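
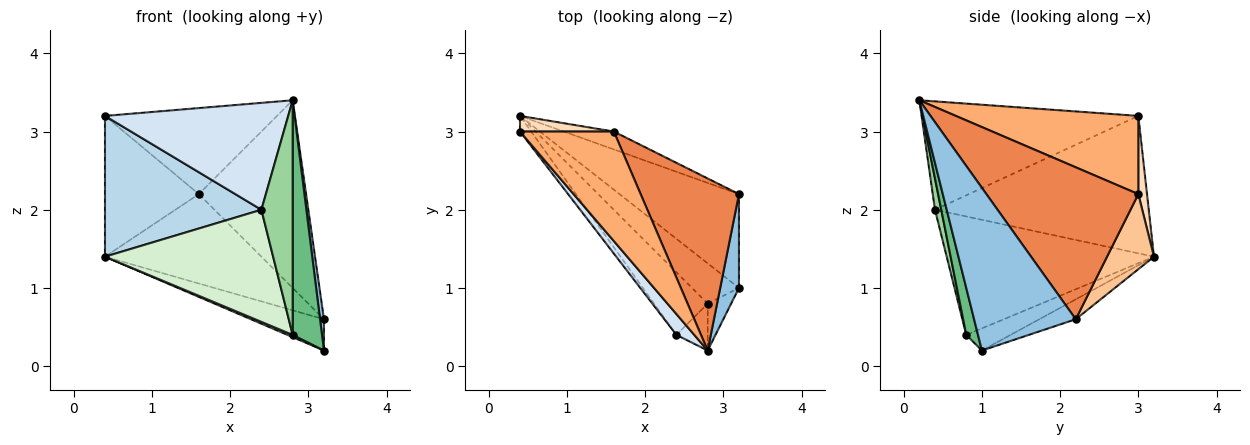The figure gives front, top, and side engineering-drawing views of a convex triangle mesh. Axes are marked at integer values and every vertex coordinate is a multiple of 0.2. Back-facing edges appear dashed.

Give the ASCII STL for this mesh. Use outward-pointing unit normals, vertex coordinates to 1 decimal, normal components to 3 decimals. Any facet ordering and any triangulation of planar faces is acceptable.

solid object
 facet normal -0.156 0.312 -0.937
  outer loop
   vertex 3.2 1.0 0.2
   vertex 0.4 3.2 1.4
   vertex 3.2 2.2 0.6
  endloop
 endfacet
 facet normal 0.993 -0.038 0.115
  outer loop
   vertex 3.2 1.0 0.2
   vertex 3.2 2.2 0.6
   vertex 2.8 0.2 3.4
  endloop
 endfacet
 facet normal -0.805 -0.589 -0.065
  outer loop
   vertex 2.4 0.4 2.0
   vertex 0.4 3.0 3.2
   vertex 0.4 3.2 1.4
  endloop
 endfacet
 facet normal -0.758 -0.641 0.125
  outer loop
   vertex 2.4 0.4 2.0
   vertex 2.8 0.2 3.4
   vertex 0.4 3.0 3.2
  endloop
 endfacet
 facet normal 0.722 0.510 0.467
  outer loop
   vertex 1.6 3.0 2.2
   vertex 2.8 0.2 3.4
   vertex 3.2 2.2 0.6
  endloop
 endfacet
 facet normal 0.548 0.517 0.658
  outer loop
   vertex 1.6 3.0 2.2
   vertex 0.4 3.0 3.2
   vertex 2.8 0.2 3.4
  endloop
 endfacet
 facet normal 0.282 0.941 -0.188
  outer loop
   vertex 1.6 3.0 2.2
   vertex 3.2 2.2 0.6
   vertex 0.4 3.2 1.4
  endloop
 endfacet
 facet normal 0.092 0.990 0.110
  outer loop
   vertex 1.6 3.0 2.2
   vertex 0.4 3.2 1.4
   vertex 0.4 3.0 3.2
  endloop
 endfacet
 facet normal 0.365 -0.913 -0.183
  outer loop
   vertex 2.8 0.8 0.4
   vertex 3.2 1.0 0.2
   vertex 2.8 0.2 3.4
  endloop
 endfacet
 facet normal 0.192 -0.962 -0.192
  outer loop
   vertex 2.8 0.8 0.4
   vertex 2.8 0.2 3.4
   vertex 2.4 0.4 2.0
  endloop
 endfacet
 facet normal -0.426 -0.050 -0.903
  outer loop
   vertex 2.8 0.8 0.4
   vertex 0.4 3.2 1.4
   vertex 3.2 1.0 0.2
  endloop
 endfacet
 facet normal -0.733 -0.594 -0.332
  outer loop
   vertex 2.8 0.8 0.4
   vertex 2.4 0.4 2.0
   vertex 0.4 3.2 1.4
  endloop
 endfacet
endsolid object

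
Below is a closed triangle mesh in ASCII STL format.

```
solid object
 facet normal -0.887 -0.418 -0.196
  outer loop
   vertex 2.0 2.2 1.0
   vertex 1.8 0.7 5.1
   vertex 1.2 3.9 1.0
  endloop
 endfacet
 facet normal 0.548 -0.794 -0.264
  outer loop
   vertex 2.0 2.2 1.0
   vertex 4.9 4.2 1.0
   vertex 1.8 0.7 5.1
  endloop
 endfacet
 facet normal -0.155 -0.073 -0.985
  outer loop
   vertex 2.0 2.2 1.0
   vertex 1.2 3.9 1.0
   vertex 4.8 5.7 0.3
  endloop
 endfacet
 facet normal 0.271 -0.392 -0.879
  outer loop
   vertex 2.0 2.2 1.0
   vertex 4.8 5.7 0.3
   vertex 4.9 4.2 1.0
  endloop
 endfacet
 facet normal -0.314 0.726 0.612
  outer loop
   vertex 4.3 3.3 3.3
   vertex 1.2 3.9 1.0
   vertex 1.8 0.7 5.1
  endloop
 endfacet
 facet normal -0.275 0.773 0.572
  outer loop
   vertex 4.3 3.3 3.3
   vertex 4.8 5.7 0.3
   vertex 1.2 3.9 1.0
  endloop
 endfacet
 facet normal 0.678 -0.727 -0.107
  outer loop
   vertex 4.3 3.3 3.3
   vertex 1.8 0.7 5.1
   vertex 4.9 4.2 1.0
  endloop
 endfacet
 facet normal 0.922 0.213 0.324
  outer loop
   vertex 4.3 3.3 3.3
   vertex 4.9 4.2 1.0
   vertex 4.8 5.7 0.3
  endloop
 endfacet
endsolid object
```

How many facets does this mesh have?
8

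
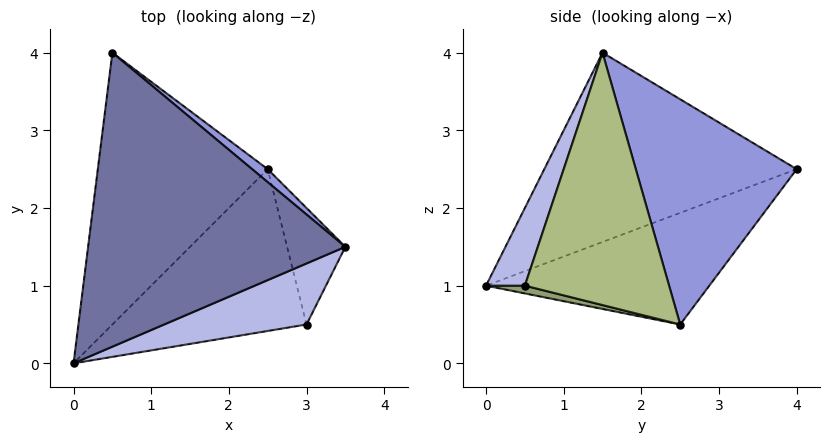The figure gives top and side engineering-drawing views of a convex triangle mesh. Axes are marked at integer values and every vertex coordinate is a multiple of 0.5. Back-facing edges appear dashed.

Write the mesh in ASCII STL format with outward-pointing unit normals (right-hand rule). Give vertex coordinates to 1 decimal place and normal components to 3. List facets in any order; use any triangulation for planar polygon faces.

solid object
 facet normal -0.578 -0.222 0.785
  outer loop
   vertex 0.5 4.0 2.5
   vertex 0.0 0.0 1.0
   vertex 3.5 1.5 4.0
  endloop
 endfacet
 facet normal -0.513 0.357 -0.781
  outer loop
   vertex 2.5 2.5 0.5
   vertex 0.0 0.0 1.0
   vertex 0.5 4.0 2.5
  endloop
 endfacet
 facet normal 0.627 0.778 0.043
  outer loop
   vertex 2.5 2.5 0.5
   vertex 0.5 4.0 2.5
   vertex 3.5 1.5 4.0
  endloop
 endfacet
 facet normal 0.157 -0.944 0.289
  outer loop
   vertex 3.0 0.5 1.0
   vertex 3.5 1.5 4.0
   vertex 0.0 0.0 1.0
  endloop
 endfacet
 facet normal 0.039 -0.233 -0.972
  outer loop
   vertex 3.0 0.5 1.0
   vertex 0.0 0.0 1.0
   vertex 2.5 2.5 0.5
  endloop
 endfacet
 facet normal 0.958 0.184 -0.221
  outer loop
   vertex 3.0 0.5 1.0
   vertex 2.5 2.5 0.5
   vertex 3.5 1.5 4.0
  endloop
 endfacet
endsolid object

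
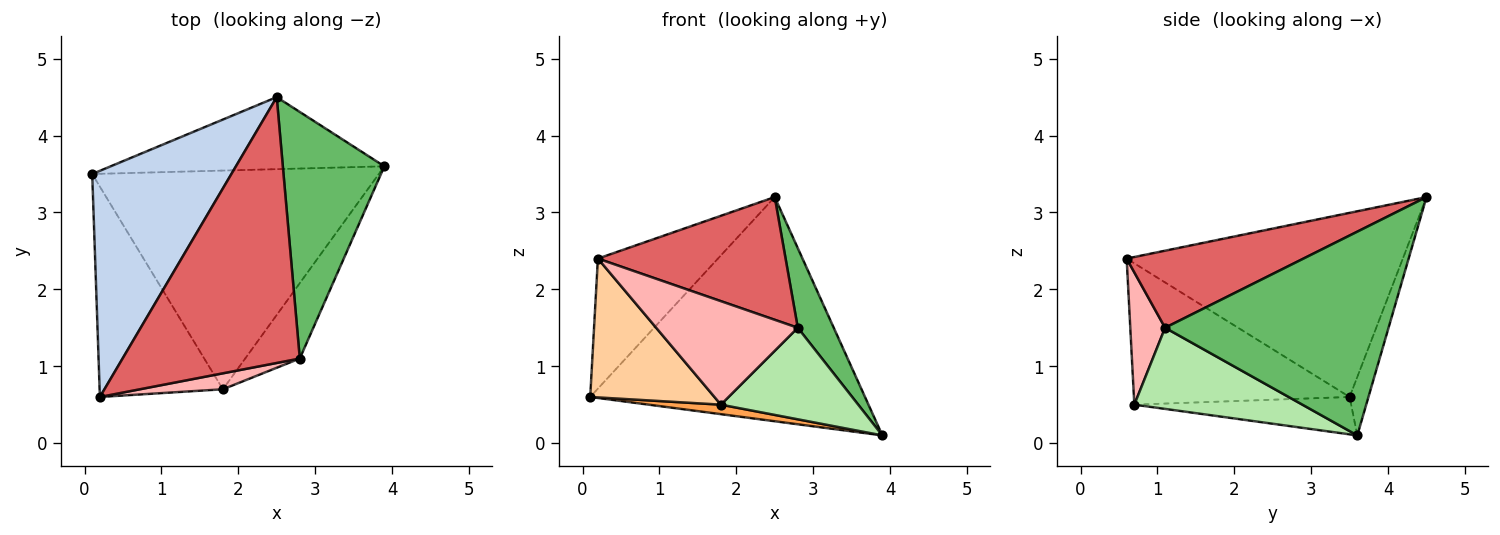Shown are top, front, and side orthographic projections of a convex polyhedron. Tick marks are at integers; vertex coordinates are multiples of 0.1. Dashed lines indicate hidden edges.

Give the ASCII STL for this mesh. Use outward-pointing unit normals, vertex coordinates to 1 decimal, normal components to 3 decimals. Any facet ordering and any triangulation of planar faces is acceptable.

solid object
 facet normal -0.065 0.950 -0.305
  outer loop
   vertex 2.5 4.5 3.2
   vertex 3.9 3.6 0.1
   vertex 0.1 3.5 0.6
  endloop
 endfacet
 facet normal -0.754 0.328 0.570
  outer loop
   vertex 2.5 4.5 3.2
   vertex 0.1 3.5 0.6
   vertex 0.2 0.6 2.4
  endloop
 endfacet
 facet normal -0.129 -0.043 -0.991
  outer loop
   vertex 1.8 0.7 0.5
   vertex 0.1 3.5 0.6
   vertex 3.9 3.6 0.1
  endloop
 endfacet
 facet normal -0.691 -0.398 -0.603
  outer loop
   vertex 1.8 0.7 0.5
   vertex 0.2 0.6 2.4
   vertex 0.1 3.5 0.6
  endloop
 endfacet
 facet normal 0.886 -0.143 0.441
  outer loop
   vertex 2.8 1.1 1.5
   vertex 3.9 3.6 0.1
   vertex 2.5 4.5 3.2
  endloop
 endfacet
 facet normal 0.687 -0.561 -0.462
  outer loop
   vertex 2.8 1.1 1.5
   vertex 1.8 0.7 0.5
   vertex 3.9 3.6 0.1
  endloop
 endfacet
 facet normal 0.367 -0.390 0.844
  outer loop
   vertex 2.8 1.1 1.5
   vertex 2.5 4.5 3.2
   vertex 0.2 0.6 2.4
  endloop
 endfacet
 facet normal 0.236 -0.960 0.148
  outer loop
   vertex 2.8 1.1 1.5
   vertex 0.2 0.6 2.4
   vertex 1.8 0.7 0.5
  endloop
 endfacet
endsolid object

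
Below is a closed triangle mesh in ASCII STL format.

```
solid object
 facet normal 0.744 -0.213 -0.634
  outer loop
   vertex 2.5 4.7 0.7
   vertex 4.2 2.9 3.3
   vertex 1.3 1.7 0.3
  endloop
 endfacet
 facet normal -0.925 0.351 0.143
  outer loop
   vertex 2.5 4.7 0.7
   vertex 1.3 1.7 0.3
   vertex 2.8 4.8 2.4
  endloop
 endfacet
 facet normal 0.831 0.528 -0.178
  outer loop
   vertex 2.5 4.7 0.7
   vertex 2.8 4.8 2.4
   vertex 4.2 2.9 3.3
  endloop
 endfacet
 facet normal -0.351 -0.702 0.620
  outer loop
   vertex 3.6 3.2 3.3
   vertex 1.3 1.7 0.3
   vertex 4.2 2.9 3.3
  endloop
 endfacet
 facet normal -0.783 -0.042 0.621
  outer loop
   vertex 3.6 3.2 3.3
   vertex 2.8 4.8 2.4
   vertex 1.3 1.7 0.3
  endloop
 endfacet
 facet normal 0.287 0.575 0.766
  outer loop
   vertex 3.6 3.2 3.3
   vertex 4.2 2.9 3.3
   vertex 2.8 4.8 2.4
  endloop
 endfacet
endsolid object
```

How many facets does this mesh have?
6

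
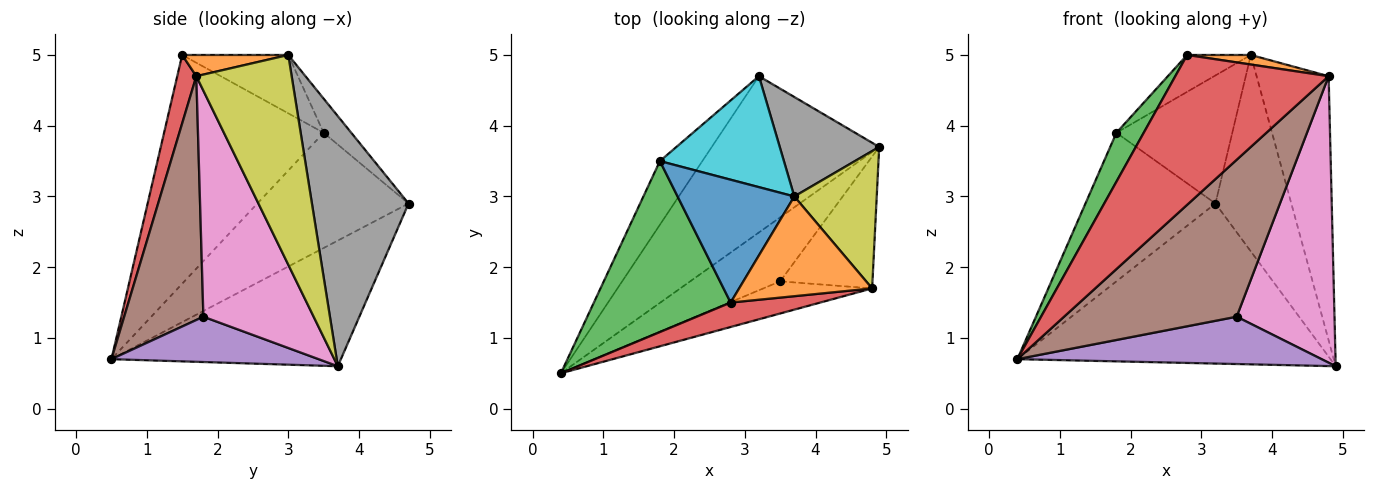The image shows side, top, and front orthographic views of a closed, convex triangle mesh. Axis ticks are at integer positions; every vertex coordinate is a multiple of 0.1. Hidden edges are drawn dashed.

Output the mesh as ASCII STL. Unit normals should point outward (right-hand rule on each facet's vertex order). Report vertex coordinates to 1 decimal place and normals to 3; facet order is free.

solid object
 facet normal -0.464 0.634 -0.619
  outer loop
   vertex 3.2 4.7 2.9
   vertex 4.9 3.7 0.6
   vertex 0.4 0.5 0.7
  endloop
 endfacet
 facet normal -0.730 0.628 -0.269
  outer loop
   vertex 1.8 3.5 3.9
   vertex 3.2 4.7 2.9
   vertex 0.4 0.5 0.7
  endloop
 endfacet
 facet normal -0.849 -0.145 0.508
  outer loop
   vertex 1.8 3.5 3.9
   vertex 0.4 0.5 0.7
   vertex 2.8 1.5 5.0
  endloop
 endfacet
 facet normal 0.122 -0.980 0.160
  outer loop
   vertex 4.8 1.7 4.7
   vertex 2.8 1.5 5.0
   vertex 0.4 0.5 0.7
  endloop
 endfacet
 facet normal 0.375 -0.551 -0.745
  outer loop
   vertex 3.5 1.8 1.3
   vertex 0.4 0.5 0.7
   vertex 4.9 3.7 0.6
  endloop
 endfacet
 facet normal 0.410 -0.893 -0.183
  outer loop
   vertex 3.5 1.8 1.3
   vertex 4.8 1.7 4.7
   vertex 0.4 0.5 0.7
  endloop
 endfacet
 facet normal 0.715 -0.635 -0.292
  outer loop
   vertex 3.5 1.8 1.3
   vertex 4.9 3.7 0.6
   vertex 4.8 1.7 4.7
  endloop
 endfacet
 facet normal 0.751 0.589 0.298
  outer loop
   vertex 3.7 3.0 5.0
   vertex 4.9 3.7 0.6
   vertex 3.2 4.7 2.9
  endloop
 endfacet
 facet normal 0.761 0.575 0.299
  outer loop
   vertex 3.7 3.0 5.0
   vertex 4.8 1.7 4.7
   vertex 4.9 3.7 0.6
  endloop
 endfacet
 facet normal -0.177 0.744 0.644
  outer loop
   vertex 3.7 3.0 5.0
   vertex 3.2 4.7 2.9
   vertex 1.8 3.5 3.9
  endloop
 endfacet
 facet normal -0.432 0.259 0.864
  outer loop
   vertex 3.7 3.0 5.0
   vertex 1.8 3.5 3.9
   vertex 2.8 1.5 5.0
  endloop
 endfacet
 facet normal 0.157 -0.094 0.983
  outer loop
   vertex 3.7 3.0 5.0
   vertex 2.8 1.5 5.0
   vertex 4.8 1.7 4.7
  endloop
 endfacet
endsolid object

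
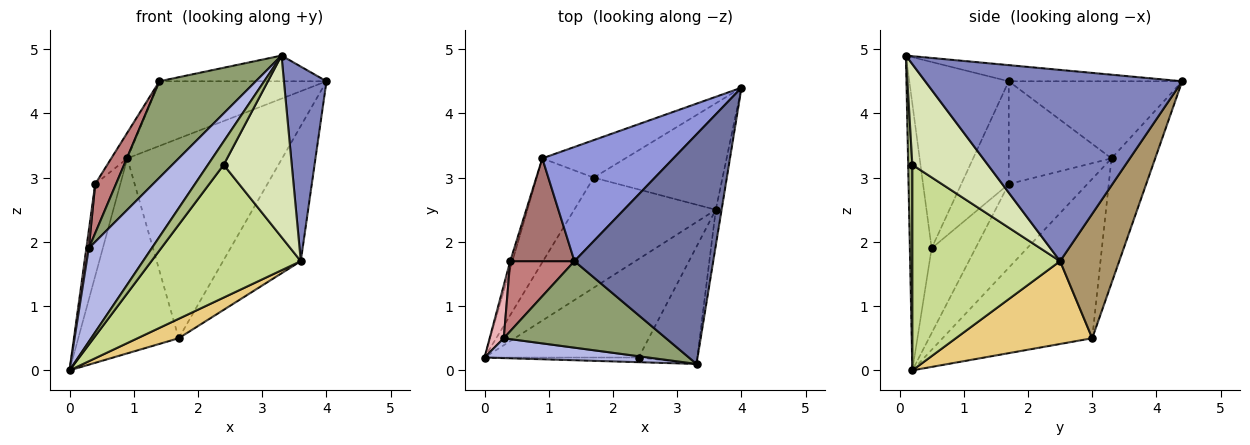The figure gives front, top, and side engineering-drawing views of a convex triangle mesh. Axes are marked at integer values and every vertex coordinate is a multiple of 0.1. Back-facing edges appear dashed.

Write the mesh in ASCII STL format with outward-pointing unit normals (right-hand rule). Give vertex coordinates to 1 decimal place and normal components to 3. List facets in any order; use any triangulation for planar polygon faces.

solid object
 facet normal -0.115 0.111 0.987
  outer loop
   vertex 1.4 1.7 4.5
   vertex 3.3 0.1 4.9
   vertex 4.0 4.4 4.5
  endloop
 endfacet
 facet normal 0.986 -0.163 -0.030
  outer loop
   vertex 3.6 2.5 1.7
   vertex 4.0 4.4 4.5
   vertex 3.3 0.1 4.9
  endloop
 endfacet
 facet normal -0.456 0.439 0.775
  outer loop
   vertex 0.9 3.3 3.3
   vertex 1.4 1.7 4.5
   vertex 4.0 4.4 4.5
  endloop
 endfacet
 facet normal -0.320 -0.927 0.197
  outer loop
   vertex 0.3 0.5 1.9
   vertex 0.0 0.2 0.0
   vertex 3.3 0.1 4.9
  endloop
 endfacet
 facet normal -0.609 -0.590 0.530
  outer loop
   vertex 0.3 0.5 1.9
   vertex 3.3 0.1 4.9
   vertex 1.4 1.7 4.5
  endloop
 endfacet
 facet normal 0.253 -0.949 -0.190
  outer loop
   vertex 2.4 0.2 3.2
   vertex 3.3 0.1 4.9
   vertex 0.0 0.2 0.0
  endloop
 endfacet
 facet normal 0.622 -0.629 -0.467
  outer loop
   vertex 2.4 0.2 3.2
   vertex 0.0 0.2 0.0
   vertex 3.6 2.5 1.7
  endloop
 endfacet
 facet normal 0.682 -0.615 -0.397
  outer loop
   vertex 2.4 0.2 3.2
   vertex 3.6 2.5 1.7
   vertex 3.3 0.1 4.9
  endloop
 endfacet
 facet normal 0.513 0.675 -0.531
  outer loop
   vertex 1.7 3.0 0.5
   vertex 4.0 4.4 4.5
   vertex 3.6 2.5 1.7
  endloop
 endfacet
 facet normal -0.267 0.947 -0.178
  outer loop
   vertex 1.7 3.0 0.5
   vertex 0.9 3.3 3.3
   vertex 4.0 4.4 4.5
  endloop
 endfacet
 facet normal 0.499 -0.151 -0.853
  outer loop
   vertex 1.7 3.0 0.5
   vertex 3.6 2.5 1.7
   vertex 0.0 0.2 0.0
  endloop
 endfacet
 facet normal -0.796 0.534 -0.285
  outer loop
   vertex 1.7 3.0 0.5
   vertex 0.0 0.2 0.0
   vertex 0.9 3.3 3.3
  endloop
 endfacet
 facet normal -0.841 0.131 0.525
  outer loop
   vertex 0.4 1.7 2.9
   vertex 1.4 1.7 4.5
   vertex 0.9 3.3 3.3
  endloop
 endfacet
 facet normal -0.795 -0.348 0.497
  outer loop
   vertex 0.4 1.7 2.9
   vertex 0.3 0.5 1.9
   vertex 1.4 1.7 4.5
  endloop
 endfacet
 facet normal -0.952 0.304 -0.026
  outer loop
   vertex 0.4 1.7 2.9
   vertex 0.9 3.3 3.3
   vertex 0.0 0.2 0.0
  endloop
 endfacet
 facet normal -0.985 -0.055 0.164
  outer loop
   vertex 0.4 1.7 2.9
   vertex 0.0 0.2 0.0
   vertex 0.3 0.5 1.9
  endloop
 endfacet
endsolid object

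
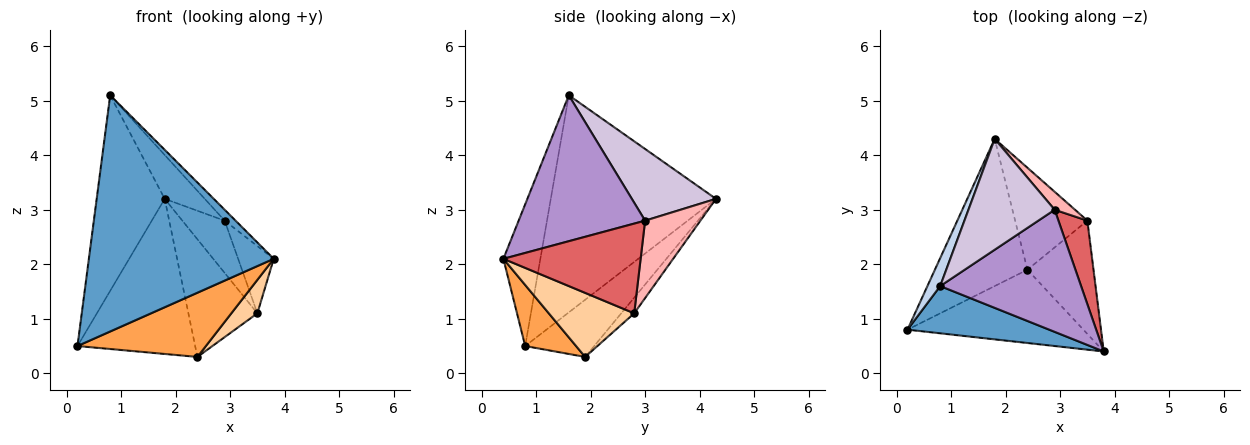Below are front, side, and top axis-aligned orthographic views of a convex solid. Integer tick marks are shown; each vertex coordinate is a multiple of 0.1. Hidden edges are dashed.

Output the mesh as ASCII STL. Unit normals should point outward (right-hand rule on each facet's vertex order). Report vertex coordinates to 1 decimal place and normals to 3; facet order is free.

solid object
 facet normal -0.192 -0.962 0.192
  outer loop
   vertex 0.8 1.6 5.1
   vertex 0.2 0.8 0.5
   vertex 3.8 0.4 2.1
  endloop
 endfacet
 facet normal -0.923 0.380 0.054
  outer loop
   vertex 0.8 1.6 5.1
   vertex 1.8 4.3 3.2
   vertex 0.2 0.8 0.5
  endloop
 endfacet
 facet normal 0.253 -0.638 -0.728
  outer loop
   vertex 2.4 1.9 0.3
   vertex 3.8 0.4 2.1
   vertex 0.2 0.8 0.5
  endloop
 endfacet
 facet normal 0.681 -0.208 -0.702
  outer loop
   vertex 2.4 1.9 0.3
   vertex 3.5 2.8 1.1
   vertex 3.8 0.4 2.1
  endloop
 endfacet
 facet normal -0.391 0.668 -0.633
  outer loop
   vertex 2.4 1.9 0.3
   vertex 0.2 0.8 0.5
   vertex 1.8 4.3 3.2
  endloop
 endfacet
 facet normal -0.141 0.748 -0.648
  outer loop
   vertex 2.4 1.9 0.3
   vertex 1.8 4.3 3.2
   vertex 3.5 2.8 1.1
  endloop
 endfacet
 facet normal 0.924 0.240 0.298
  outer loop
   vertex 2.9 3.0 2.8
   vertex 3.8 0.4 2.1
   vertex 3.5 2.8 1.1
  endloop
 endfacet
 facet normal 0.777 0.595 0.204
  outer loop
   vertex 2.9 3.0 2.8
   vertex 3.5 2.8 1.1
   vertex 1.8 4.3 3.2
  endloop
 endfacet
 facet normal 0.718 0.062 0.693
  outer loop
   vertex 2.9 3.0 2.8
   vertex 0.8 1.6 5.1
   vertex 3.8 0.4 2.1
  endloop
 endfacet
 facet normal 0.612 0.291 0.736
  outer loop
   vertex 2.9 3.0 2.8
   vertex 1.8 4.3 3.2
   vertex 0.8 1.6 5.1
  endloop
 endfacet
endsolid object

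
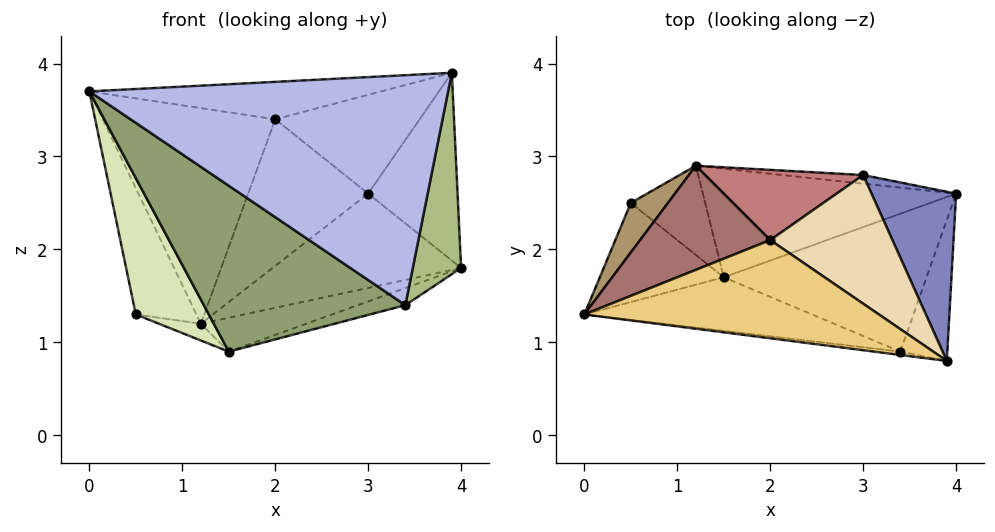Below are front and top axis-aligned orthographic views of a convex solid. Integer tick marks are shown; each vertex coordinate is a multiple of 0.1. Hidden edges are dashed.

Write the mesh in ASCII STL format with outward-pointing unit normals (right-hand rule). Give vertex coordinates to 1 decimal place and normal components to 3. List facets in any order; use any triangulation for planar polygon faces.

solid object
 facet normal 0.230 0.290 -0.929
  outer loop
   vertex 1.2 2.9 1.2
   vertex 4.0 2.6 1.8
   vertex 1.5 1.7 0.9
  endloop
 endfacet
 facet normal 0.565 0.613 0.552
  outer loop
   vertex 3.0 2.8 2.6
   vertex 3.9 0.8 3.9
   vertex 4.0 2.6 1.8
  endloop
 endfacet
 facet normal 0.125 0.988 -0.090
  outer loop
   vertex 3.0 2.8 2.6
   vertex 4.0 2.6 1.8
   vertex 1.2 2.9 1.2
  endloop
 endfacet
 facet normal -0.126 -0.992 -0.014
  outer loop
   vertex 3.4 0.9 1.4
   vertex 3.9 0.8 3.9
   vertex 0.0 1.3 3.7
  endloop
 endfacet
 facet normal -0.305 -0.906 -0.293
  outer loop
   vertex 3.4 0.9 1.4
   vertex 0.0 1.3 3.7
   vertex 1.5 1.7 0.9
  endloop
 endfacet
 facet normal 0.938 -0.284 -0.199
  outer loop
   vertex 3.4 0.9 1.4
   vertex 4.0 2.6 1.8
   vertex 3.9 0.8 3.9
  endloop
 endfacet
 facet normal 0.299 0.117 -0.947
  outer loop
   vertex 3.4 0.9 1.4
   vertex 1.5 1.7 0.9
   vertex 4.0 2.6 1.8
  endloop
 endfacet
 facet normal -0.662 -0.606 -0.441
  outer loop
   vertex 0.5 2.5 1.3
   vertex 1.5 1.7 0.9
   vertex 0.0 1.3 3.7
  endloop
 endfacet
 facet normal -0.433 0.839 0.330
  outer loop
   vertex 0.5 2.5 1.3
   vertex 0.0 1.3 3.7
   vertex 1.2 2.9 1.2
  endloop
 endfacet
 facet normal -0.239 0.179 -0.954
  outer loop
   vertex 0.5 2.5 1.3
   vertex 1.2 2.9 1.2
   vertex 1.5 1.7 0.9
  endloop
 endfacet
 facet normal -0.002 0.356 0.934
  outer loop
   vertex 2.0 2.1 3.4
   vertex 0.0 1.3 3.7
   vertex 3.9 0.8 3.9
  endloop
 endfacet
 facet normal 0.204 0.596 0.776
  outer loop
   vertex 2.0 2.1 3.4
   vertex 3.9 0.8 3.9
   vertex 3.0 2.8 2.6
  endloop
 endfacet
 facet normal -0.283 0.864 0.417
  outer loop
   vertex 2.0 2.1 3.4
   vertex 1.2 2.9 1.2
   vertex 0.0 1.3 3.7
  endloop
 endfacet
 facet normal -0.275 0.867 0.415
  outer loop
   vertex 2.0 2.1 3.4
   vertex 3.0 2.8 2.6
   vertex 1.2 2.9 1.2
  endloop
 endfacet
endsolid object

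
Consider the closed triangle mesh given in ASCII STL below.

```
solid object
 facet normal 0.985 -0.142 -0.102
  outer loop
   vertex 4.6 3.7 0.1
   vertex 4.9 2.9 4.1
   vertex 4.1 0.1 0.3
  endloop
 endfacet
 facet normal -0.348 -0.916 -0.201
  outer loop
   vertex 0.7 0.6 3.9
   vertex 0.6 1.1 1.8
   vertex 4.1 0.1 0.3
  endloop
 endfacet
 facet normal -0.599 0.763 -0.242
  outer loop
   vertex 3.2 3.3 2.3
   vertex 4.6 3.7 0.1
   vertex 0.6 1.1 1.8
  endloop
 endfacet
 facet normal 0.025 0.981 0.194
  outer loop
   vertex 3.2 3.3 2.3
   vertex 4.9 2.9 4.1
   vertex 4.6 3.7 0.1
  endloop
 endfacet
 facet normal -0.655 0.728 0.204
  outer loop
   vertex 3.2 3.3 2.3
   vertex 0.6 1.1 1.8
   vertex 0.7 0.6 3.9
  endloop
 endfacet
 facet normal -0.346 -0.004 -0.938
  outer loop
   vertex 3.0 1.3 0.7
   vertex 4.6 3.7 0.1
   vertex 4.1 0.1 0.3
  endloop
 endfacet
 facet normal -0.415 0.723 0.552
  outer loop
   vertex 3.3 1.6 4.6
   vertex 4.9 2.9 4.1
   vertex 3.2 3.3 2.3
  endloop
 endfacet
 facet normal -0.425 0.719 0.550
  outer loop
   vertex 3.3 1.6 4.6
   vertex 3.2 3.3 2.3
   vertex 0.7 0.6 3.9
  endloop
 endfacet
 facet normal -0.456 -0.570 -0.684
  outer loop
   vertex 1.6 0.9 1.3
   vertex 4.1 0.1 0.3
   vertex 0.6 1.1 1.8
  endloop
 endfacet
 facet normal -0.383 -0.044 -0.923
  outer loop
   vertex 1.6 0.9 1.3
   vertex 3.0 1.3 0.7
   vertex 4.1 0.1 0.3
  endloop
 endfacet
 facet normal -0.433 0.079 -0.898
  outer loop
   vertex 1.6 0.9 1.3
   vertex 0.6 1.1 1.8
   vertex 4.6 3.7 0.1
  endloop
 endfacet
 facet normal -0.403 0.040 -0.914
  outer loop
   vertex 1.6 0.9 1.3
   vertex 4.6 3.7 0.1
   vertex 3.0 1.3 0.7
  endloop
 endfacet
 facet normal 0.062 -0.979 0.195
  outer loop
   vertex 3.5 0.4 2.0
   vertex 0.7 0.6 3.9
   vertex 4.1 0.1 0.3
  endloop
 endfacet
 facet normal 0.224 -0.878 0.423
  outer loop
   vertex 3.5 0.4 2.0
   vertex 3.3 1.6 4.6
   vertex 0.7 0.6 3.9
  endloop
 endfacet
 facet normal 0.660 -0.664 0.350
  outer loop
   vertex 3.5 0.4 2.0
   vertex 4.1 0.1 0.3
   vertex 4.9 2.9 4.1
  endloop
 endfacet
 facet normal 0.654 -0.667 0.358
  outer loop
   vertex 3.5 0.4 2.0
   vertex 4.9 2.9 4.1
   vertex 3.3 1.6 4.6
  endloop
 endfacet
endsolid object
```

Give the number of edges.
24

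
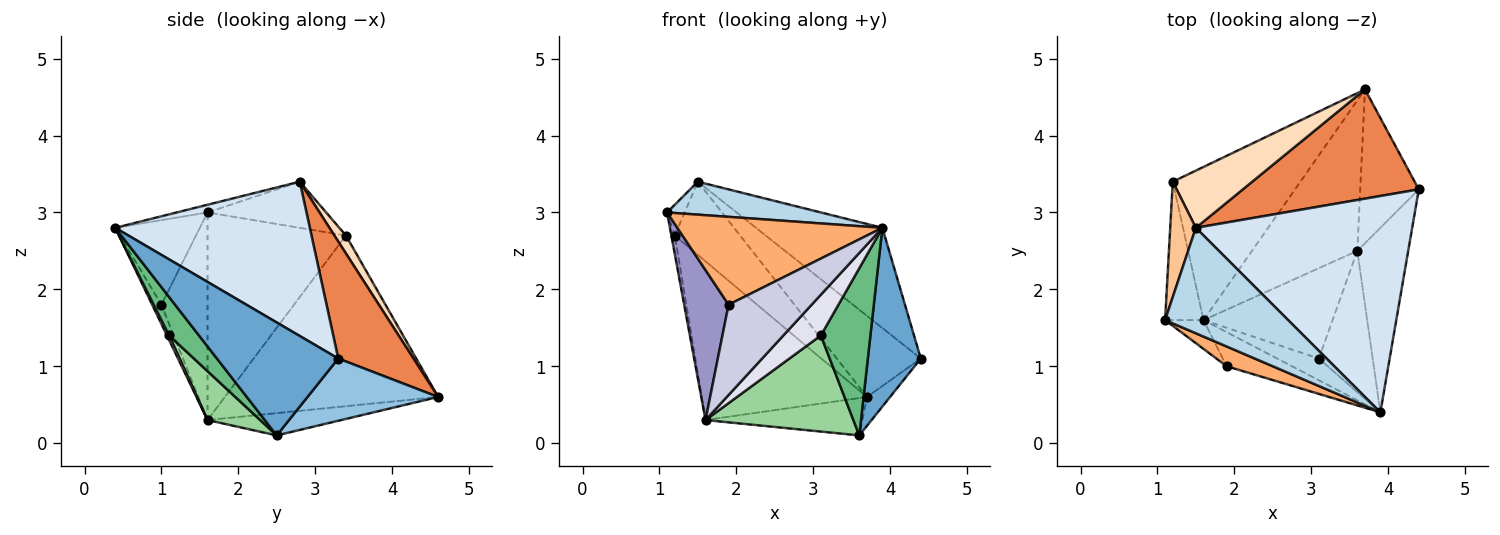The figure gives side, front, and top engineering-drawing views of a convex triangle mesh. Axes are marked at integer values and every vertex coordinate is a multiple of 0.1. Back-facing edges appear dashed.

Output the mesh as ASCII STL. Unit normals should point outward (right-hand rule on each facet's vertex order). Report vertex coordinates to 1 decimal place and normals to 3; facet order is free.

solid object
 facet normal 0.847 -0.370 -0.382
  outer loop
   vertex 3.6 2.5 0.1
   vertex 4.4 3.3 1.1
   vertex 3.9 0.4 2.8
  endloop
 endfacet
 facet normal 0.722 0.127 -0.680
  outer loop
   vertex 3.7 4.6 0.6
   vertex 4.4 3.3 1.1
   vertex 3.6 2.5 0.1
  endloop
 endfacet
 facet normal -0.060 -0.298 0.953
  outer loop
   vertex 1.5 2.8 3.4
   vertex 1.1 1.6 3.0
   vertex 3.9 0.4 2.8
  endloop
 endfacet
 facet normal 0.543 0.353 0.762
  outer loop
   vertex 1.5 2.8 3.4
   vertex 3.9 0.4 2.8
   vertex 4.4 3.3 1.1
  endloop
 endfacet
 facet normal 0.471 0.526 0.708
  outer loop
   vertex 1.5 2.8 3.4
   vertex 4.4 3.3 1.1
   vertex 3.7 4.6 0.6
  endloop
 endfacet
 facet normal -0.373 -0.905 0.204
  outer loop
   vertex 1.9 1.0 1.8
   vertex 3.9 0.4 2.8
   vertex 1.1 1.6 3.0
  endloop
 endfacet
 facet normal -0.867 0.128 0.482
  outer loop
   vertex 1.2 3.4 2.7
   vertex 1.1 1.6 3.0
   vertex 1.5 2.8 3.4
  endloop
 endfacet
 facet normal 0.138 0.780 0.610
  outer loop
   vertex 1.2 3.4 2.7
   vertex 1.5 2.8 3.4
   vertex 3.7 4.6 0.6
  endloop
 endfacet
 facet normal 0.419 -0.694 -0.586
  outer loop
   vertex 3.1 1.1 1.4
   vertex 3.6 2.5 0.1
   vertex 3.9 0.4 2.8
  endloop
 endfacet
 facet normal 0.251 -0.705 -0.663
  outer loop
   vertex 1.6 1.6 0.3
   vertex 3.6 2.5 0.1
   vertex 3.1 1.1 1.4
  endloop
 endfacet
 facet normal -0.201 0.236 -0.951
  outer loop
   vertex 1.6 1.6 0.3
   vertex 3.7 4.6 0.6
   vertex 3.6 2.5 0.1
  endloop
 endfacet
 facet normal -0.681 0.527 -0.509
  outer loop
   vertex 1.6 1.6 0.3
   vertex 1.2 3.4 2.7
   vertex 3.7 4.6 0.6
  endloop
 endfacet
 facet normal -0.714 -0.688 -0.132
  outer loop
   vertex 1.6 1.6 0.3
   vertex 1.9 1.0 1.8
   vertex 1.1 1.6 3.0
  endloop
 endfacet
 facet normal -0.983 0.024 -0.182
  outer loop
   vertex 1.6 1.6 0.3
   vertex 1.1 1.6 3.0
   vertex 1.2 3.4 2.7
  endloop
 endfacet
 facet normal -0.103 -0.930 -0.352
  outer loop
   vertex 1.6 1.6 0.3
   vertex 3.9 0.4 2.8
   vertex 1.9 1.0 1.8
  endloop
 endfacet
 facet normal 0.051 -0.881 -0.470
  outer loop
   vertex 1.6 1.6 0.3
   vertex 3.1 1.1 1.4
   vertex 3.9 0.4 2.8
  endloop
 endfacet
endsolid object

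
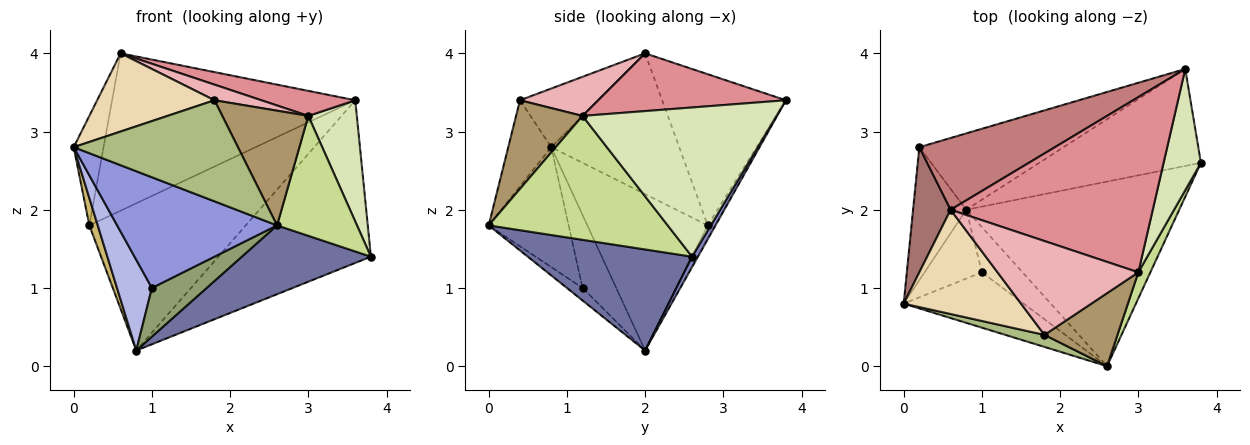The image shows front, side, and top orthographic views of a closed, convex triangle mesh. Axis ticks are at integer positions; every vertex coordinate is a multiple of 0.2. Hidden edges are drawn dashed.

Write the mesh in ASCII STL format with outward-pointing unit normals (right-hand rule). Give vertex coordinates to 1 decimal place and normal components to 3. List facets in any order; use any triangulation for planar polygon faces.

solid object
 facet normal 0.406 -0.319 -0.856
  outer loop
   vertex 0.8 2.0 0.2
   vertex 3.8 2.6 1.4
   vertex 2.6 0.0 1.8
  endloop
 endfacet
 facet normal 0.033 0.858 -0.512
  outer loop
   vertex 3.6 3.8 3.4
   vertex 3.8 2.6 1.4
   vertex 0.8 2.0 0.2
  endloop
 endfacet
 facet normal -0.408 -0.816 -0.408
  outer loop
   vertex 1.0 1.2 1.0
   vertex 2.6 0.0 1.8
   vertex 0.0 0.8 2.8
  endloop
 endfacet
 facet normal -0.610 -0.631 -0.479
  outer loop
   vertex 1.0 1.2 1.0
   vertex 0.0 0.8 2.8
   vertex 0.8 2.0 0.2
  endloop
 endfacet
 facet normal -0.205 -0.717 -0.666
  outer loop
   vertex 1.0 1.2 1.0
   vertex 0.8 2.0 0.2
   vertex 2.6 0.0 1.8
  endloop
 endfacet
 facet normal -0.252 -0.961 0.114
  outer loop
   vertex 1.8 0.4 3.4
   vertex 0.0 0.8 2.8
   vertex 2.6 0.0 1.8
  endloop
 endfacet
 facet normal 0.910 -0.406 0.088
  outer loop
   vertex 3.0 1.2 3.2
   vertex 2.6 0.0 1.8
   vertex 3.8 2.6 1.4
  endloop
 endfacet
 facet normal 0.943 -0.236 0.236
  outer loop
   vertex 3.0 1.2 3.2
   vertex 3.8 2.6 1.4
   vertex 3.6 3.8 3.4
  endloop
 endfacet
 facet normal 0.546 -0.707 0.450
  outer loop
   vertex 3.0 1.2 3.2
   vertex 1.8 0.4 3.4
   vertex 2.6 0.0 1.8
  endloop
 endfacet
 facet normal -0.945 -0.066 -0.321
  outer loop
   vertex 0.2 2.8 1.8
   vertex 0.8 2.0 0.2
   vertex 0.0 0.8 2.8
  endloop
 endfacet
 facet normal -0.044 0.887 -0.460
  outer loop
   vertex 0.2 2.8 1.8
   vertex 3.6 3.8 3.4
   vertex 0.8 2.0 0.2
  endloop
 endfacet
 facet normal -0.371 -0.557 0.743
  outer loop
   vertex 0.6 2.0 4.0
   vertex 0.0 0.8 2.8
   vertex 1.8 0.4 3.4
  endloop
 endfacet
 facet normal -0.943 0.220 0.251
  outer loop
   vertex 0.6 2.0 4.0
   vertex 0.2 2.8 1.8
   vertex 0.0 0.8 2.8
  endloop
 endfacet
 facet normal -0.420 0.826 0.377
  outer loop
   vertex 0.6 2.0 4.0
   vertex 3.6 3.8 3.4
   vertex 0.2 2.8 1.8
  endloop
 endfacet
 facet normal 0.272 -0.136 0.953
  outer loop
   vertex 0.6 2.0 4.0
   vertex 3.0 1.2 3.2
   vertex 3.6 3.8 3.4
  endloop
 endfacet
 facet normal 0.264 -0.159 0.951
  outer loop
   vertex 0.6 2.0 4.0
   vertex 1.8 0.4 3.4
   vertex 3.0 1.2 3.2
  endloop
 endfacet
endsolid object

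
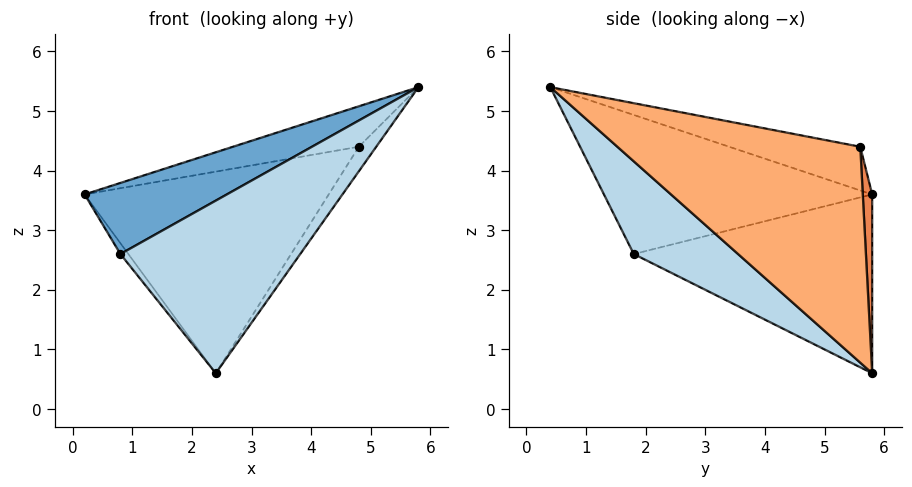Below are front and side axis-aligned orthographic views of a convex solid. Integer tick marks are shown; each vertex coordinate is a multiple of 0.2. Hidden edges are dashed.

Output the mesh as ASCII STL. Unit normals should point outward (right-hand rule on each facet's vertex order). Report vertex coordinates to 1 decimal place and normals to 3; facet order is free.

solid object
 facet normal -0.528 -0.280 0.802
  outer loop
   vertex 0.8 1.8 2.6
   vertex 5.8 0.4 5.4
   vertex 0.2 5.8 3.6
  endloop
 endfacet
 facet normal -0.806 0.027 -0.591
  outer loop
   vertex 0.8 1.8 2.6
   vertex 0.2 5.8 3.6
   vertex 2.4 5.8 0.6
  endloop
 endfacet
 facet normal 0.302 -0.520 -0.799
  outer loop
   vertex 0.8 1.8 2.6
   vertex 2.4 5.8 0.6
   vertex 5.8 0.4 5.4
  endloop
 endfacet
 facet normal -0.163 0.156 0.974
  outer loop
   vertex 4.8 5.6 4.4
   vertex 0.2 5.8 3.6
   vertex 5.8 0.4 5.4
  endloop
 endfacet
 facet normal 0.039 0.999 0.028
  outer loop
   vertex 4.8 5.6 4.4
   vertex 2.4 5.8 0.6
   vertex 0.2 5.8 3.6
  endloop
 endfacet
 facet normal 0.845 0.061 -0.531
  outer loop
   vertex 4.8 5.6 4.4
   vertex 5.8 0.4 5.4
   vertex 2.4 5.8 0.6
  endloop
 endfacet
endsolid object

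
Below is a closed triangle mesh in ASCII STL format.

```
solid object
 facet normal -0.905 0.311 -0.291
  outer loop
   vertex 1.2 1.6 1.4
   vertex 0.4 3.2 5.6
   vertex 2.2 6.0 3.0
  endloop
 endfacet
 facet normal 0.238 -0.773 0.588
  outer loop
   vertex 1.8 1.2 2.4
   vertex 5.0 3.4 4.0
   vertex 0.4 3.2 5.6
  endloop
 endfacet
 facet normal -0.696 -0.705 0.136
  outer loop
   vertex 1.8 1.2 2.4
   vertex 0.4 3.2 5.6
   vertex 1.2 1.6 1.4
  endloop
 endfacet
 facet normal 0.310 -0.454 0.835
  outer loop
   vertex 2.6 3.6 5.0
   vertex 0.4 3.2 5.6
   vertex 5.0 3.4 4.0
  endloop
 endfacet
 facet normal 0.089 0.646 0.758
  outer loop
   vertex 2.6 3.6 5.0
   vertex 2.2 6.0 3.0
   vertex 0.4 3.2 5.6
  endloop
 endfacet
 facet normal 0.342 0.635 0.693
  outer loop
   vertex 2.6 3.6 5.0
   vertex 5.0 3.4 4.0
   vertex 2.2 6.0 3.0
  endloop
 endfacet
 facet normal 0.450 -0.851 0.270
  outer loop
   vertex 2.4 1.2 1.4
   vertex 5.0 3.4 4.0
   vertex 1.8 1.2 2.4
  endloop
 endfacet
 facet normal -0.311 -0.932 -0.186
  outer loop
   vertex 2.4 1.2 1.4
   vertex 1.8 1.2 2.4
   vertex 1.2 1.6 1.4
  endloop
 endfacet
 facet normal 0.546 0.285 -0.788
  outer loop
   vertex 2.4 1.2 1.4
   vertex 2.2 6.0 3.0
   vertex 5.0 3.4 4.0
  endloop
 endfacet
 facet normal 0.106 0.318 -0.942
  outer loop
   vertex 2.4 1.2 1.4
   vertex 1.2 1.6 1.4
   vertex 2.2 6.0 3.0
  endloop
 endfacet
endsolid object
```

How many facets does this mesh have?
10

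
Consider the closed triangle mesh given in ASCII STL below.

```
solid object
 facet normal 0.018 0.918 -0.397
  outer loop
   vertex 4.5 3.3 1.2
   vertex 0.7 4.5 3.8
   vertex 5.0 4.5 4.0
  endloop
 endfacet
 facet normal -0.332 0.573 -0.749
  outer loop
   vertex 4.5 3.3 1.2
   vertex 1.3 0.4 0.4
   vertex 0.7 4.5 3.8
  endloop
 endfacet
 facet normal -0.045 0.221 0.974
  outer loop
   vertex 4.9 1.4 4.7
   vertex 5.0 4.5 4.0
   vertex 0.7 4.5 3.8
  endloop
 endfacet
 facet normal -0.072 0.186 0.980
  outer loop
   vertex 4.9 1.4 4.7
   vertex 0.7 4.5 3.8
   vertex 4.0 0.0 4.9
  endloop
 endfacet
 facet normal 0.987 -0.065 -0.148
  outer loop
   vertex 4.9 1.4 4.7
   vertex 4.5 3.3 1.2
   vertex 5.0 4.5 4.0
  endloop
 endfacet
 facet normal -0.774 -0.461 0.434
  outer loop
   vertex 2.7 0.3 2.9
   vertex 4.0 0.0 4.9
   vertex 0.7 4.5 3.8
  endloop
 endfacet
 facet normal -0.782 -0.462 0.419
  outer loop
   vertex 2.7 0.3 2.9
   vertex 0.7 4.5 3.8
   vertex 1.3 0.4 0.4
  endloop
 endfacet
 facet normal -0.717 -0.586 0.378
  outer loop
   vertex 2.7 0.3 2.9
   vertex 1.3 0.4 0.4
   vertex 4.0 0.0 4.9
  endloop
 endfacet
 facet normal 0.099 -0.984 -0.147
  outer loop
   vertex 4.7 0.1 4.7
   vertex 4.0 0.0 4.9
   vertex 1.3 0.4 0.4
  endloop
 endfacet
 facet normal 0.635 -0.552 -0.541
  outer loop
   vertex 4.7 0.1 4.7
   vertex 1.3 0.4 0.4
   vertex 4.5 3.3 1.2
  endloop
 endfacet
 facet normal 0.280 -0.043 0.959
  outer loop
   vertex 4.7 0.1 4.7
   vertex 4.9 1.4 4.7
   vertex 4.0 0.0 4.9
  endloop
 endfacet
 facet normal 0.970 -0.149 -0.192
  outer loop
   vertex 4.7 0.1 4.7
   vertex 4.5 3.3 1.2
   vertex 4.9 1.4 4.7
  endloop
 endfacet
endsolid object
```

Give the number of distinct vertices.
8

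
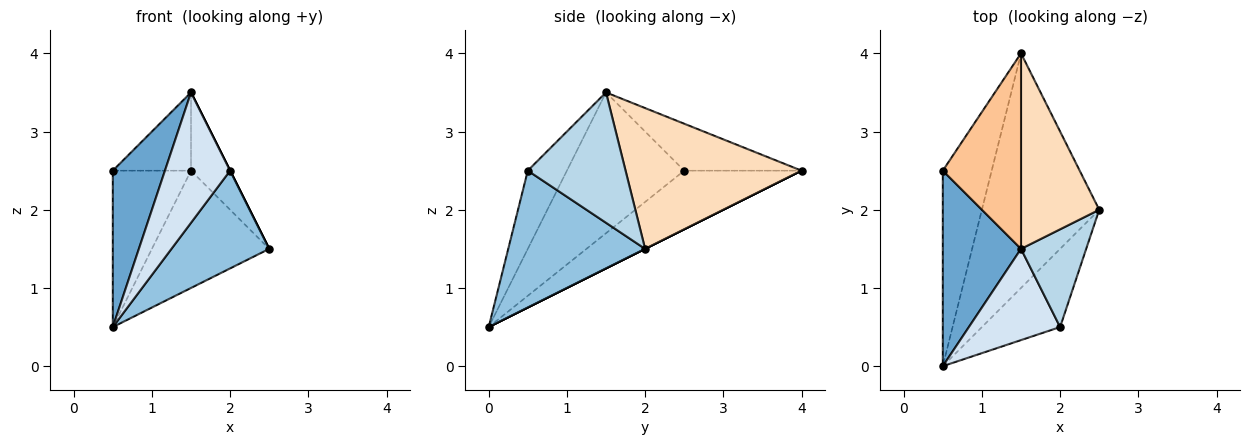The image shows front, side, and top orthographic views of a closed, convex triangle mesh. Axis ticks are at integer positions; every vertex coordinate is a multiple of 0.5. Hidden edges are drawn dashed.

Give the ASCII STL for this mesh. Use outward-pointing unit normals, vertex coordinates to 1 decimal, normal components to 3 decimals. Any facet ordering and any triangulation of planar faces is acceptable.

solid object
 facet normal -0.815 -0.362 0.453
  outer loop
   vertex 1.5 1.5 3.5
   vertex 0.5 2.5 2.5
   vertex 0.5 0.0 0.5
  endloop
 endfacet
 facet normal 0.738 -0.527 -0.422
  outer loop
   vertex 2.0 0.5 2.5
   vertex 0.5 0.0 0.5
   vertex 2.5 2.0 1.5
  endloop
 endfacet
 facet normal 0.894 0.000 0.447
  outer loop
   vertex 2.0 0.5 2.5
   vertex 2.5 2.0 1.5
   vertex 1.5 1.5 3.5
  endloop
 endfacet
 facet normal -0.441 -0.735 0.515
  outer loop
   vertex 2.0 0.5 2.5
   vertex 1.5 1.5 3.5
   vertex 0.5 0.0 0.5
  endloop
 endfacet
 facet normal -0.684 0.456 -0.570
  outer loop
   vertex 1.5 4.0 2.5
   vertex 0.5 0.0 0.5
   vertex 0.5 2.5 2.5
  endloop
 endfacet
 facet normal 0.000 0.447 -0.894
  outer loop
   vertex 1.5 4.0 2.5
   vertex 2.5 2.0 1.5
   vertex 0.5 0.0 0.5
  endloop
 endfacet
 facet normal -0.487 0.324 0.811
  outer loop
   vertex 1.5 4.0 2.5
   vertex 0.5 2.5 2.5
   vertex 1.5 1.5 3.5
  endloop
 endfacet
 facet normal 0.858 0.191 0.477
  outer loop
   vertex 1.5 4.0 2.5
   vertex 1.5 1.5 3.5
   vertex 2.5 2.0 1.5
  endloop
 endfacet
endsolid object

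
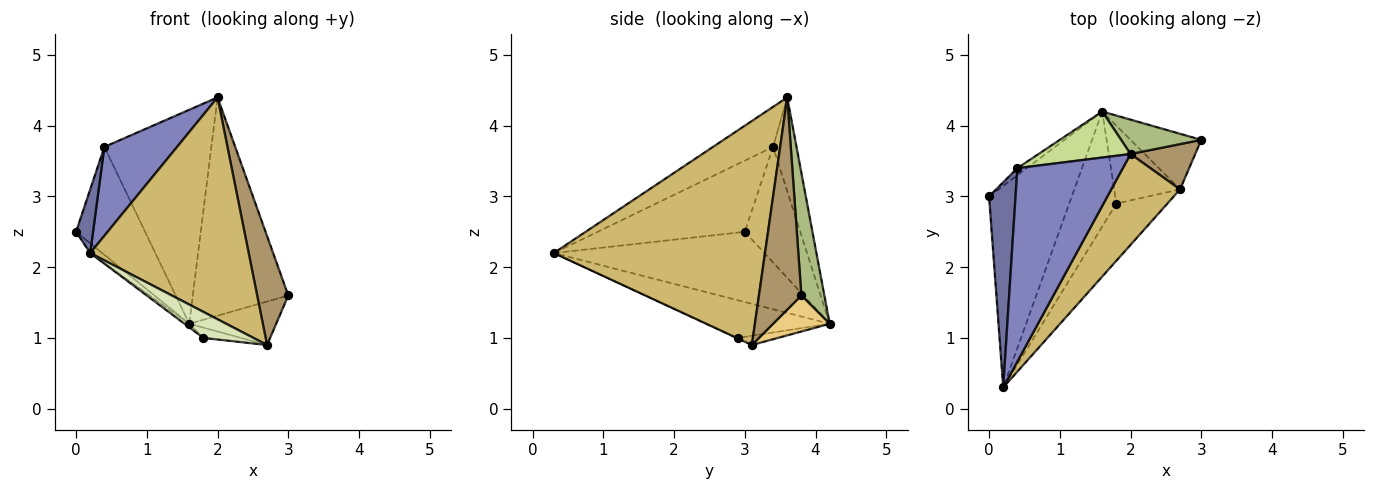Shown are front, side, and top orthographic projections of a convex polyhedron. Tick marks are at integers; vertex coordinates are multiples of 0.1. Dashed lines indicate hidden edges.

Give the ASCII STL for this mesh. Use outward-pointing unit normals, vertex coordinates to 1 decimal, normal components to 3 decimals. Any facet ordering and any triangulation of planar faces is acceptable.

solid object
 facet normal -0.932 -0.108 0.346
  outer loop
   vertex 0.4 3.4 3.7
   vertex 0.0 3.0 2.5
   vertex 0.2 0.3 2.2
  endloop
 endfacet
 facet normal -0.326 -0.395 0.859
  outer loop
   vertex 0.4 3.4 3.7
   vertex 0.2 0.3 2.2
   vertex 2.0 3.6 4.4
  endloop
 endfacet
 facet normal -0.625 0.779 -0.051
  outer loop
   vertex 1.6 4.2 1.2
   vertex 0.0 3.0 2.5
   vertex 0.4 3.4 3.7
  endloop
 endfacet
 facet normal -0.647 0.037 -0.762
  outer loop
   vertex 1.6 4.2 1.2
   vertex 0.2 0.3 2.2
   vertex 0.0 3.0 2.5
  endloop
 endfacet
 facet normal -0.625 0.024 -0.781
  outer loop
   vertex 1.6 4.2 1.2
   vertex 1.8 2.9 1.0
   vertex 0.2 0.3 2.2
  endloop
 endfacet
 facet normal 0.231 0.961 0.151
  outer loop
   vertex 1.6 4.2 1.2
   vertex 2.0 3.6 4.4
   vertex 3.0 3.8 1.6
  endloop
 endfacet
 facet normal -0.209 0.956 0.205
  outer loop
   vertex 1.6 4.2 1.2
   vertex 0.4 3.4 3.7
   vertex 2.0 3.6 4.4
  endloop
 endfacet
 facet normal -0.009 -0.414 -0.910
  outer loop
   vertex 2.7 3.1 0.9
   vertex 0.2 0.3 2.2
   vertex 1.8 2.9 1.0
  endloop
 endfacet
 facet normal 0.783 -0.574 0.239
  outer loop
   vertex 2.7 3.1 0.9
   vertex 3.0 3.8 1.6
   vertex 2.0 3.6 4.4
  endloop
 endfacet
 facet normal 0.777 -0.583 0.239
  outer loop
   vertex 2.7 3.1 0.9
   vertex 2.0 3.6 4.4
   vertex 0.2 0.3 2.2
  endloop
 endfacet
 facet normal 0.372 0.572 -0.731
  outer loop
   vertex 2.7 3.1 0.9
   vertex 1.6 4.2 1.2
   vertex 3.0 3.8 1.6
  endloop
 endfacet
 facet normal -0.138 0.130 -0.982
  outer loop
   vertex 2.7 3.1 0.9
   vertex 1.8 2.9 1.0
   vertex 1.6 4.2 1.2
  endloop
 endfacet
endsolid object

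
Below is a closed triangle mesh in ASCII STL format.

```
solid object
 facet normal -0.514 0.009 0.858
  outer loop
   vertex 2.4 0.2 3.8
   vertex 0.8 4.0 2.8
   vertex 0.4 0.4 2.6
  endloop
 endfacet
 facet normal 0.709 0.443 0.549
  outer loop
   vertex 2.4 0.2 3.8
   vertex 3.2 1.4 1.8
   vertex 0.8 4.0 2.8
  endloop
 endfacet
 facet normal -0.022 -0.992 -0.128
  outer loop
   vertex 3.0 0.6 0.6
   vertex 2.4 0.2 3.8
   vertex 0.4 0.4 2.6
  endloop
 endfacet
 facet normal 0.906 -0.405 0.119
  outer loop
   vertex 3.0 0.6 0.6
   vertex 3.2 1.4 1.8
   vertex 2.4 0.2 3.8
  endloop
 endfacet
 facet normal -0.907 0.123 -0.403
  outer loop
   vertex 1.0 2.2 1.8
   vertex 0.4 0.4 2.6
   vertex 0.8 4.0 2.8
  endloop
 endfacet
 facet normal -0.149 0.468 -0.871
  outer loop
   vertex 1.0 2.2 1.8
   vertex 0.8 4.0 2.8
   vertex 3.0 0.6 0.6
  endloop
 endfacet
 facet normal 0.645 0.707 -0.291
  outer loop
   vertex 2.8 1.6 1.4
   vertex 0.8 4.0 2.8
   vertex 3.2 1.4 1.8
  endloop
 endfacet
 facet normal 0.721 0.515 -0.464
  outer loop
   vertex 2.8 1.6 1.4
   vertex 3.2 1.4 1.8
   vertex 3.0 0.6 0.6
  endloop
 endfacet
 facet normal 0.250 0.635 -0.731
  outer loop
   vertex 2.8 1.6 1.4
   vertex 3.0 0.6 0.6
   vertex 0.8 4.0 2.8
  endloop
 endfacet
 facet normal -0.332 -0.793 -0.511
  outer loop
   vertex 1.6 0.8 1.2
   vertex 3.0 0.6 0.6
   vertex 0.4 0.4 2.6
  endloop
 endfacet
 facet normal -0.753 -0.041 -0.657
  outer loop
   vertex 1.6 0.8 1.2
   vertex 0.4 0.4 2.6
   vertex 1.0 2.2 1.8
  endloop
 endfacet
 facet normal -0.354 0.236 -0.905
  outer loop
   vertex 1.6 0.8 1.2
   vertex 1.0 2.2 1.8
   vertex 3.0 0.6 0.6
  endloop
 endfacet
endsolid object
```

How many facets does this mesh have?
12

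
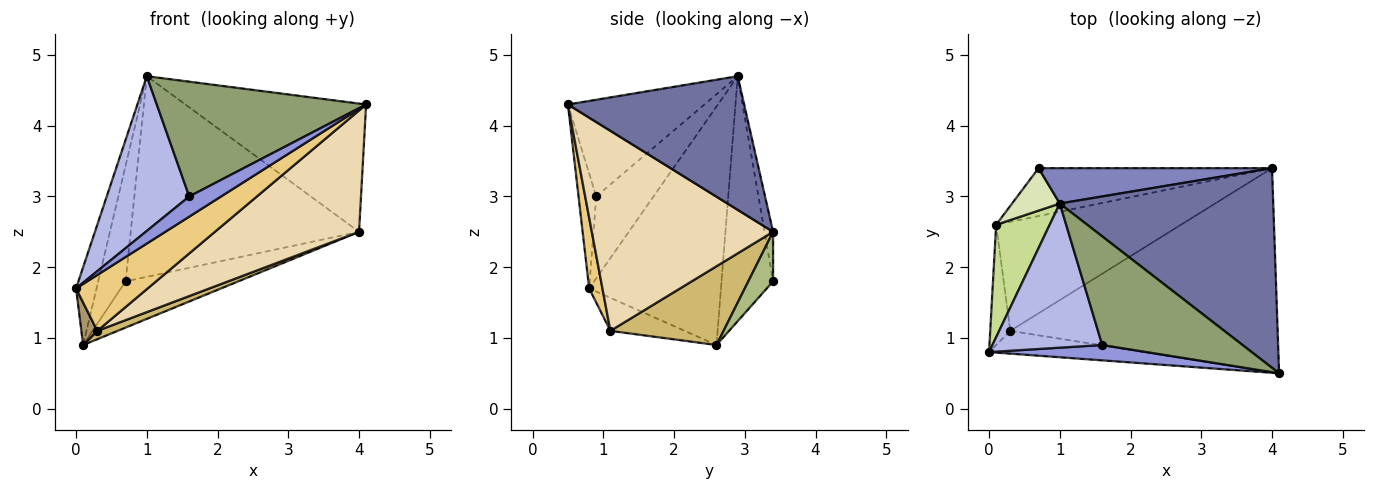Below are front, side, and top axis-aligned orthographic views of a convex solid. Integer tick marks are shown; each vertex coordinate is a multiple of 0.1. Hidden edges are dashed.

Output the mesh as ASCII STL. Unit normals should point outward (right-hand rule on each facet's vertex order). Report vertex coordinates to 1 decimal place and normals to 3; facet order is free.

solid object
 facet normal 0.466 0.478 0.744
  outer loop
   vertex 4.0 3.4 2.5
   vertex 1.0 2.9 4.7
   vertex 4.1 0.5 4.3
  endloop
 endfacet
 facet normal -0.037 0.984 0.173
  outer loop
   vertex 4.0 3.4 2.5
   vertex 0.7 3.4 1.8
   vertex 1.0 2.9 4.7
  endloop
 endfacet
 facet normal -0.404 -0.728 0.554
  outer loop
   vertex 1.6 0.9 3.0
   vertex 0.0 0.8 1.7
   vertex 4.1 0.5 4.3
  endloop
 endfacet
 facet normal -0.453 -0.652 0.608
  outer loop
   vertex 1.6 0.9 3.0
   vertex 1.0 2.9 4.7
   vertex 0.0 0.8 1.7
  endloop
 endfacet
 facet normal -0.428 -0.656 0.621
  outer loop
   vertex 1.6 0.9 3.0
   vertex 4.1 0.5 4.3
   vertex 1.0 2.9 4.7
  endloop
 endfacet
 facet normal 0.151 0.687 -0.711
  outer loop
   vertex 0.1 2.6 0.9
   vertex 0.7 3.4 1.8
   vertex 4.0 3.4 2.5
  endloop
 endfacet
 facet normal -0.965 0.150 0.217
  outer loop
   vertex 0.1 2.6 0.9
   vertex 0.0 0.8 1.7
   vertex 1.0 2.9 4.7
  endloop
 endfacet
 facet normal -0.871 0.462 0.170
  outer loop
   vertex 0.1 2.6 0.9
   vertex 1.0 2.9 4.7
   vertex 0.7 3.4 1.8
  endloop
 endfacet
 facet normal -0.841 -0.180 -0.510
  outer loop
   vertex 0.3 1.1 1.1
   vertex 0.0 0.8 1.7
   vertex 0.1 2.6 0.9
  endloop
 endfacet
 facet normal 0.391 -0.070 -0.918
  outer loop
   vertex 0.3 1.1 1.1
   vertex 0.1 2.6 0.9
   vertex 4.0 3.4 2.5
  endloop
 endfacet
 facet normal 0.169 -0.913 -0.372
  outer loop
   vertex 0.3 1.1 1.1
   vertex 4.1 0.5 4.3
   vertex 0.0 0.8 1.7
  endloop
 endfacet
 facet normal 0.541 -0.430 -0.723
  outer loop
   vertex 0.3 1.1 1.1
   vertex 4.0 3.4 2.5
   vertex 4.1 0.5 4.3
  endloop
 endfacet
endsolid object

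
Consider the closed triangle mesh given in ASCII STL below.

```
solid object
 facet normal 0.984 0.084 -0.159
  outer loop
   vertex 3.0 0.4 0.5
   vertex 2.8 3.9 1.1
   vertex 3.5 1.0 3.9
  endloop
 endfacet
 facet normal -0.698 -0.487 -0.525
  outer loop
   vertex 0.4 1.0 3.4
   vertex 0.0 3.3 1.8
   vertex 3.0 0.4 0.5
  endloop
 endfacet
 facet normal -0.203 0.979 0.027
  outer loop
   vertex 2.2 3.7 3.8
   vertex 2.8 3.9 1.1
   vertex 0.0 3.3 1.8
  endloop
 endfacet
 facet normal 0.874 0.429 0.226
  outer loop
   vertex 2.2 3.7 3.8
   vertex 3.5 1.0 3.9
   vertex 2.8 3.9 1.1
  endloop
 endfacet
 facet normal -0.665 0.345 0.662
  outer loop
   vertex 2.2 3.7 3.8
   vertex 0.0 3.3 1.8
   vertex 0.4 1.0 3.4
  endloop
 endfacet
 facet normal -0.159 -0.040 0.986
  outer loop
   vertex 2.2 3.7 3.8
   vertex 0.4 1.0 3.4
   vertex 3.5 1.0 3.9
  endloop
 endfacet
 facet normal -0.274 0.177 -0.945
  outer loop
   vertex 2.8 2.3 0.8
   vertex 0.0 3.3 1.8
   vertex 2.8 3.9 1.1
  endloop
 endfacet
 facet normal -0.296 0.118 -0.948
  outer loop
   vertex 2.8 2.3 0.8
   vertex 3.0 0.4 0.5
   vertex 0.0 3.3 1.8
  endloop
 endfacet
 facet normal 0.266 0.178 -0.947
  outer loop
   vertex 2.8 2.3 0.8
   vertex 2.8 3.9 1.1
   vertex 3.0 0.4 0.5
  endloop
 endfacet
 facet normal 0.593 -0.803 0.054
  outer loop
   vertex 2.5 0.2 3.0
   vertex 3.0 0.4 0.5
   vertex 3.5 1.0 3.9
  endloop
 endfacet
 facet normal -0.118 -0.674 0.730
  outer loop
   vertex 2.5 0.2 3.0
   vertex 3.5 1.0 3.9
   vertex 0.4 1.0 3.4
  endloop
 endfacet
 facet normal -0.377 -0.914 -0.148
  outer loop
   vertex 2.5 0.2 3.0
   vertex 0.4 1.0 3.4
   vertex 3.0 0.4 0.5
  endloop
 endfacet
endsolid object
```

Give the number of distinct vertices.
8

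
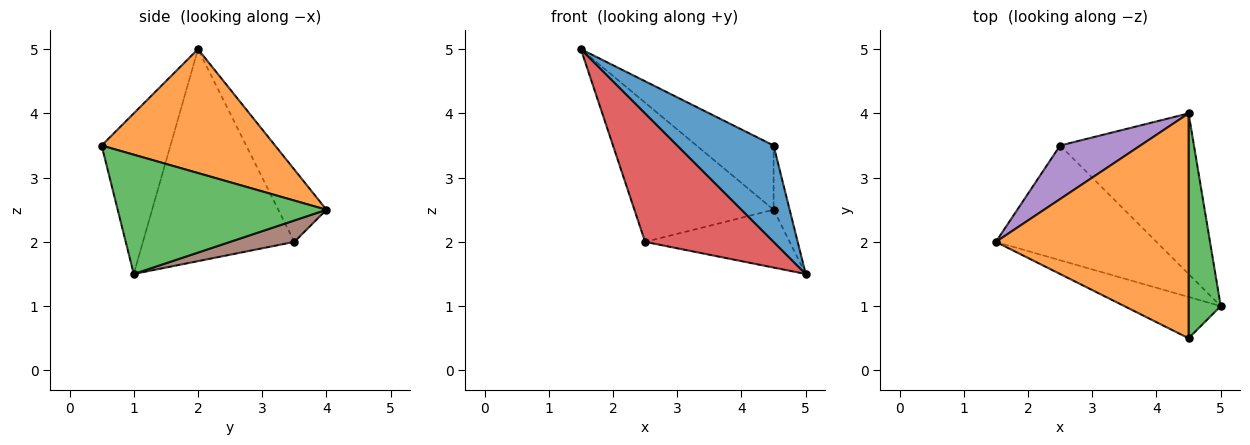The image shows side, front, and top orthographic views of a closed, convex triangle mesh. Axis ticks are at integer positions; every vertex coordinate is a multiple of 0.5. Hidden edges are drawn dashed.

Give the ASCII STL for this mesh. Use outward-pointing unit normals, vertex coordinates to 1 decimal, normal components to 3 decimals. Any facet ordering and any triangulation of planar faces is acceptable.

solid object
 facet normal -0.549 -0.768 -0.329
  outer loop
   vertex 4.5 0.5 3.5
   vertex 1.5 2.0 5.0
   vertex 5.0 1.0 1.5
  endloop
 endfacet
 facet normal 0.526 0.234 0.818
  outer loop
   vertex 4.5 0.5 3.5
   vertex 4.5 4.0 2.5
   vertex 1.5 2.0 5.0
  endloop
 endfacet
 facet normal 0.963 0.074 0.259
  outer loop
   vertex 4.5 0.5 3.5
   vertex 5.0 1.0 1.5
   vertex 4.5 4.0 2.5
  endloop
 endfacet
 facet normal -0.660 -0.560 -0.500
  outer loop
   vertex 2.5 3.5 2.0
   vertex 5.0 1.0 1.5
   vertex 1.5 2.0 5.0
  endloop
 endfacet
 facet normal -0.307 0.888 0.342
  outer loop
   vertex 2.5 3.5 2.0
   vertex 1.5 2.0 5.0
   vertex 4.5 4.0 2.5
  endloop
 endfacet
 facet normal 0.149 0.335 -0.930
  outer loop
   vertex 2.5 3.5 2.0
   vertex 4.5 4.0 2.5
   vertex 5.0 1.0 1.5
  endloop
 endfacet
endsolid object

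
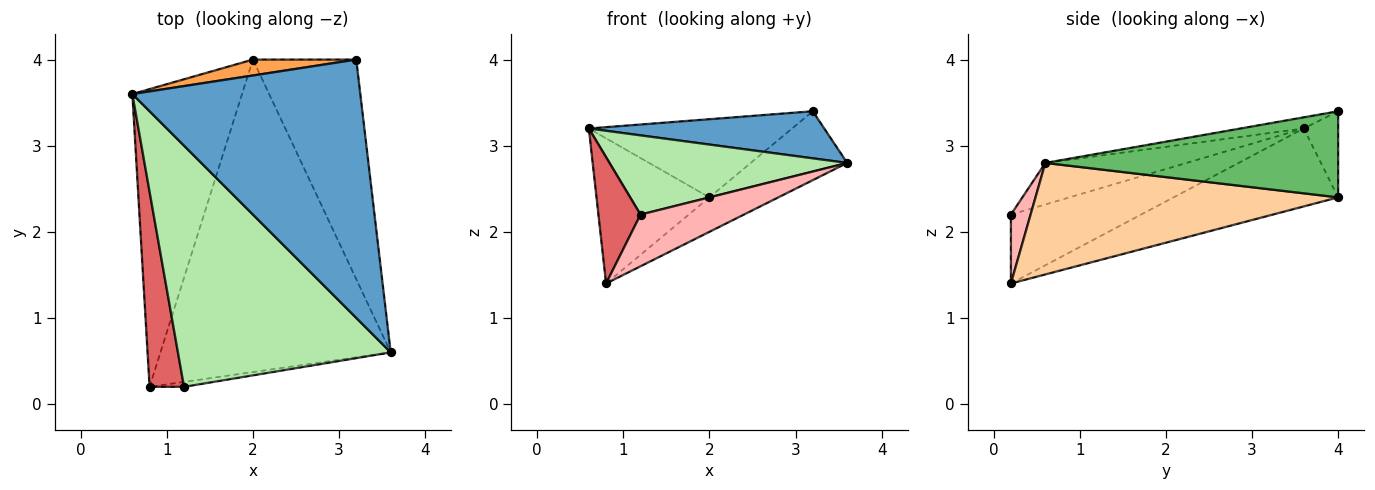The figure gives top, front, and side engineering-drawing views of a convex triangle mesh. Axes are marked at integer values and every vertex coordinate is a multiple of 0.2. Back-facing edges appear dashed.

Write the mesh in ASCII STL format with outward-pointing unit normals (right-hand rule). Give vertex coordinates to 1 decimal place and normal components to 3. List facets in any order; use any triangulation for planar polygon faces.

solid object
 facet normal -0.048 -0.179 0.983
  outer loop
   vertex 3.2 4.0 3.4
   vertex 0.6 3.6 3.2
   vertex 3.6 0.6 2.8
  endloop
 endfacet
 facet normal -0.538 0.369 -0.757
  outer loop
   vertex 2.0 4.0 2.4
   vertex 0.8 0.2 1.4
   vertex 0.6 3.6 3.2
  endloop
 endfacet
 facet normal -0.164 0.967 0.197
  outer loop
   vertex 2.0 4.0 2.4
   vertex 0.6 3.6 3.2
   vertex 3.2 4.0 3.4
  endloop
 endfacet
 facet normal 0.434 0.099 -0.896
  outer loop
   vertex 2.0 4.0 2.4
   vertex 3.6 0.6 2.8
   vertex 0.8 0.2 1.4
  endloop
 endfacet
 facet normal 0.626 0.206 -0.752
  outer loop
   vertex 2.0 4.0 2.4
   vertex 3.2 4.0 3.4
   vertex 3.6 0.6 2.8
  endloop
 endfacet
 facet normal -0.182 -0.307 0.934
  outer loop
   vertex 1.2 0.2 2.2
   vertex 3.6 0.6 2.8
   vertex 0.6 3.6 3.2
  endloop
 endfacet
 facet normal -0.859 -0.278 0.430
  outer loop
   vertex 1.2 0.2 2.2
   vertex 0.6 3.6 3.2
   vertex 0.8 0.2 1.4
  endloop
 endfacet
 facet normal 0.186 -0.978 -0.093
  outer loop
   vertex 1.2 0.2 2.2
   vertex 0.8 0.2 1.4
   vertex 3.6 0.6 2.8
  endloop
 endfacet
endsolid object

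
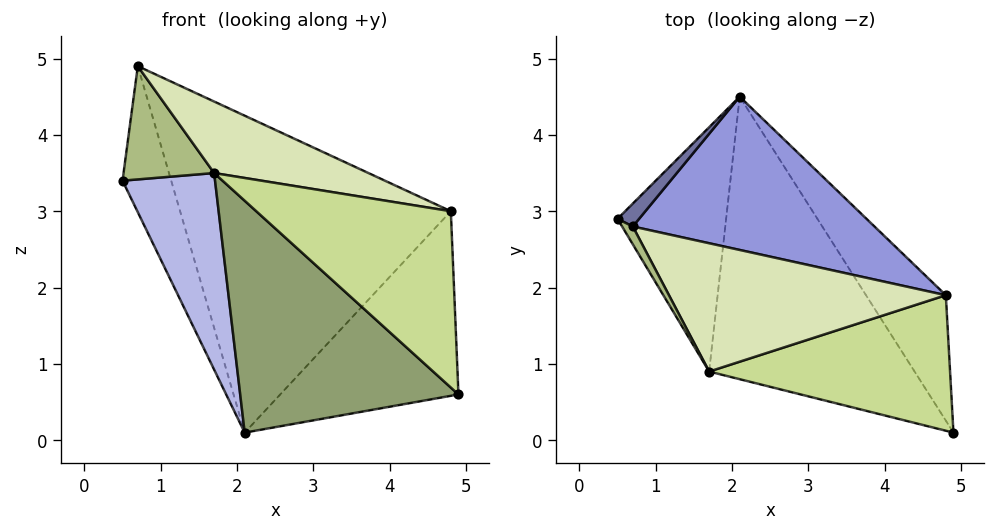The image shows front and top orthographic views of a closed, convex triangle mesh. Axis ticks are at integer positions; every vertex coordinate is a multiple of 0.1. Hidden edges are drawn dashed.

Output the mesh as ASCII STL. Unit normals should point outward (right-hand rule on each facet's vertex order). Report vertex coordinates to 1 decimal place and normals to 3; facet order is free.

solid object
 facet normal -0.556 0.821 0.129
  outer loop
   vertex 0.7 2.8 4.9
   vertex 2.1 4.5 0.1
   vertex 0.5 2.9 3.4
  endloop
 endfacet
 facet normal 0.814 0.481 -0.327
  outer loop
   vertex 4.8 1.9 3.0
   vertex 4.9 0.1 0.6
   vertex 2.1 4.5 0.1
  endloop
 endfacet
 facet normal 0.371 0.836 0.404
  outer loop
   vertex 4.8 1.9 3.0
   vertex 2.1 4.5 0.1
   vertex 0.7 2.8 4.9
  endloop
 endfacet
 facet normal -0.700 -0.448 -0.556
  outer loop
   vertex 1.7 0.9 3.5
   vertex 0.5 2.9 3.4
   vertex 2.1 4.5 0.1
  endloop
 endfacet
 facet normal -0.652 -0.481 -0.586
  outer loop
   vertex 1.7 0.9 3.5
   vertex 2.1 4.5 0.1
   vertex 4.9 0.1 0.6
  endloop
 endfacet
 facet normal -0.856 -0.510 0.080
  outer loop
   vertex 1.7 0.9 3.5
   vertex 0.7 2.8 4.9
   vertex 0.5 2.9 3.4
  endloop
 endfacet
 facet normal 0.334 -0.747 0.574
  outer loop
   vertex 1.7 0.9 3.5
   vertex 4.9 0.1 0.6
   vertex 4.8 1.9 3.0
  endloop
 endfacet
 facet normal 0.286 -0.467 0.837
  outer loop
   vertex 1.7 0.9 3.5
   vertex 4.8 1.9 3.0
   vertex 0.7 2.8 4.9
  endloop
 endfacet
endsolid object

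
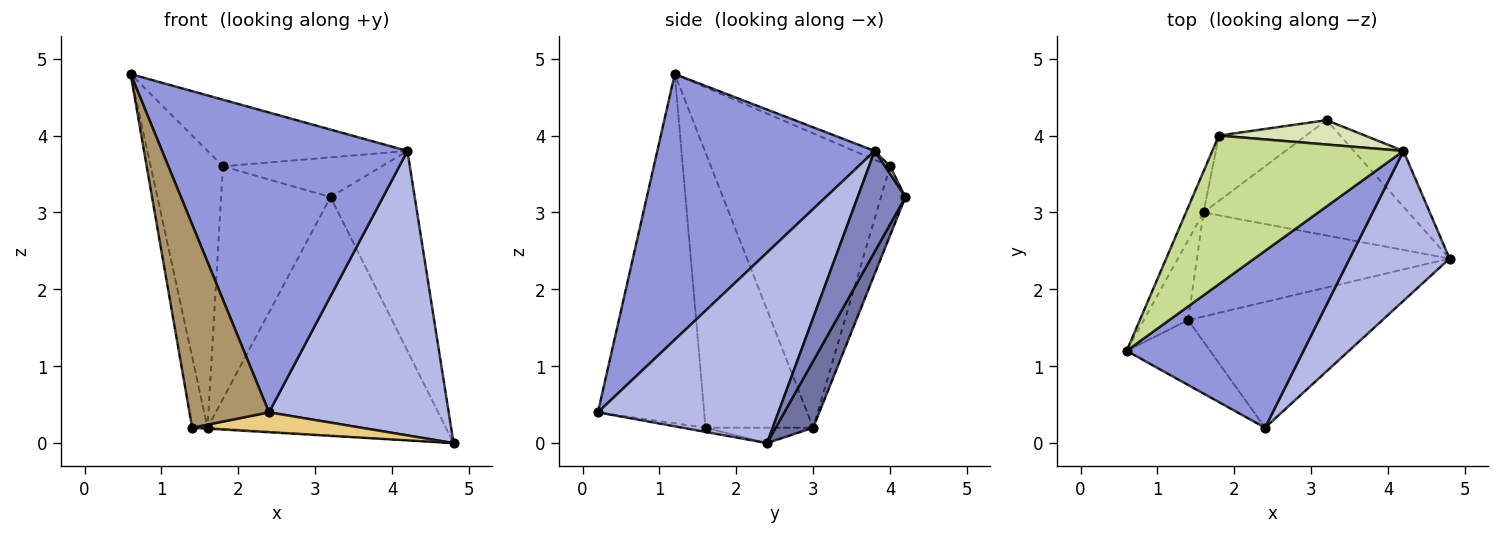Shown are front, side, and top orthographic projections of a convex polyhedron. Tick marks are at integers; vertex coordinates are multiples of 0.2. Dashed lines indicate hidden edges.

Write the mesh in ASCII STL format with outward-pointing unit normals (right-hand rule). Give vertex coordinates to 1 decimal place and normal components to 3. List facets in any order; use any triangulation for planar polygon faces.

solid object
 facet normal 0.140 0.891 -0.431
  outer loop
   vertex 1.6 3.0 0.2
   vertex 3.2 4.2 3.2
   vertex 4.8 2.4 0.0
  endloop
 endfacet
 facet normal 0.480 0.845 -0.236
  outer loop
   vertex 4.2 3.8 3.8
   vertex 4.8 2.4 0.0
   vertex 3.2 4.2 3.2
  endloop
 endfacet
 facet normal 0.607 -0.685 0.404
  outer loop
   vertex 4.2 3.8 3.8
   vertex 0.6 1.2 4.8
   vertex 2.4 0.2 0.4
  endloop
 endfacet
 facet normal 0.664 -0.661 0.349
  outer loop
   vertex 4.2 3.8 3.8
   vertex 2.4 0.2 0.4
   vertex 4.8 2.4 0.0
  endloop
 endfacet
 facet normal -0.926 0.373 -0.055
  outer loop
   vertex 1.8 4.0 3.6
   vertex 1.6 3.0 0.2
   vertex 0.6 1.2 4.8
  endloop
 endfacet
 facet normal -0.210 0.941 -0.264
  outer loop
   vertex 1.8 4.0 3.6
   vertex 3.2 4.2 3.2
   vertex 1.6 3.0 0.2
  endloop
 endfacet
 facet normal -0.042 0.409 0.912
  outer loop
   vertex 1.8 4.0 3.6
   vertex 0.6 1.2 4.8
   vertex 4.2 3.8 3.8
  endloop
 endfacet
 facet normal 0.027 0.852 0.522
  outer loop
   vertex 1.8 4.0 3.6
   vertex 4.2 3.8 3.8
   vertex 3.2 4.2 3.2
  endloop
 endfacet
 facet normal -0.786 -0.589 -0.188
  outer loop
   vertex 1.4 1.6 0.2
   vertex 2.4 0.2 0.4
   vertex 0.6 1.2 4.8
  endloop
 endfacet
 facet normal -0.978 0.140 -0.158
  outer loop
   vertex 1.4 1.6 0.2
   vertex 0.6 1.2 4.8
   vertex 1.6 3.0 0.2
  endloop
 endfacet
 facet normal -0.021 -0.156 -0.987
  outer loop
   vertex 1.4 1.6 0.2
   vertex 4.8 2.4 0.0
   vertex 2.4 0.2 0.4
  endloop
 endfacet
 facet normal -0.061 0.009 -0.998
  outer loop
   vertex 1.4 1.6 0.2
   vertex 1.6 3.0 0.2
   vertex 4.8 2.4 0.0
  endloop
 endfacet
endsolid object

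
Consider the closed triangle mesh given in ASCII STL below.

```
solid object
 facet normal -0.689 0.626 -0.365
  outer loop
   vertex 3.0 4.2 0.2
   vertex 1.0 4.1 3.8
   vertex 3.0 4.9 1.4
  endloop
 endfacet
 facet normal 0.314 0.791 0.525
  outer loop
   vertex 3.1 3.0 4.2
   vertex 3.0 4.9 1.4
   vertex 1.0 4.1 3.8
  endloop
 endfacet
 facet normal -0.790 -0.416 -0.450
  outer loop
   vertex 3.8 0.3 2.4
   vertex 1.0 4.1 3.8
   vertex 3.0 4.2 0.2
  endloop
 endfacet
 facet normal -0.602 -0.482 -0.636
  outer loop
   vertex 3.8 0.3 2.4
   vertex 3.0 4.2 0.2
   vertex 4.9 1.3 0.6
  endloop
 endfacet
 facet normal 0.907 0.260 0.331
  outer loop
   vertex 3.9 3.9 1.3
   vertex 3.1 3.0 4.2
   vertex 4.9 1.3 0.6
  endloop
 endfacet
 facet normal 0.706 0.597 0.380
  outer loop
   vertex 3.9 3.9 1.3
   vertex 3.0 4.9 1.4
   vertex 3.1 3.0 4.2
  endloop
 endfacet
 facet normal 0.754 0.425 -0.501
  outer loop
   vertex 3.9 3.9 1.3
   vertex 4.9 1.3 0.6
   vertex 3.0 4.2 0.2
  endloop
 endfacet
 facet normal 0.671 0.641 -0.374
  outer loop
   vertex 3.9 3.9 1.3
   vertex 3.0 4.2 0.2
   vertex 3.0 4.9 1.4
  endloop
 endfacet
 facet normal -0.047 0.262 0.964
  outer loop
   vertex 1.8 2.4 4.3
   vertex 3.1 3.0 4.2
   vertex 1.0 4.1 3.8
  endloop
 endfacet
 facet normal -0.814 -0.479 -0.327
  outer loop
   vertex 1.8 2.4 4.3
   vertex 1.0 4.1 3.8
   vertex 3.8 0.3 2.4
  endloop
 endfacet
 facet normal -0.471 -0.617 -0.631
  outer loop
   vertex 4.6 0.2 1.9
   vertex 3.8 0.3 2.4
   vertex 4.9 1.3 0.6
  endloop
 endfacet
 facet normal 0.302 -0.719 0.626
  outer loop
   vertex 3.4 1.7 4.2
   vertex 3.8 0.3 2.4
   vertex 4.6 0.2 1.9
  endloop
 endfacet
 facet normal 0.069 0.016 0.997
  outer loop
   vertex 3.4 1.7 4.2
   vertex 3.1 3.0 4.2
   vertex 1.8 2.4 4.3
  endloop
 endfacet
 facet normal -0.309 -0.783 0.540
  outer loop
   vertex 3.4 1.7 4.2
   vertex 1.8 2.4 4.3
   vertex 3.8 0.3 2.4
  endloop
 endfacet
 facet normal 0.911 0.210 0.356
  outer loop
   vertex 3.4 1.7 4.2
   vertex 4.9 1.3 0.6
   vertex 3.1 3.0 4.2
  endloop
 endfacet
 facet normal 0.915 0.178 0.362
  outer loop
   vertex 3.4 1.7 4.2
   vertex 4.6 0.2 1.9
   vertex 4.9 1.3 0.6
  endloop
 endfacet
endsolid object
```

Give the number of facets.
16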